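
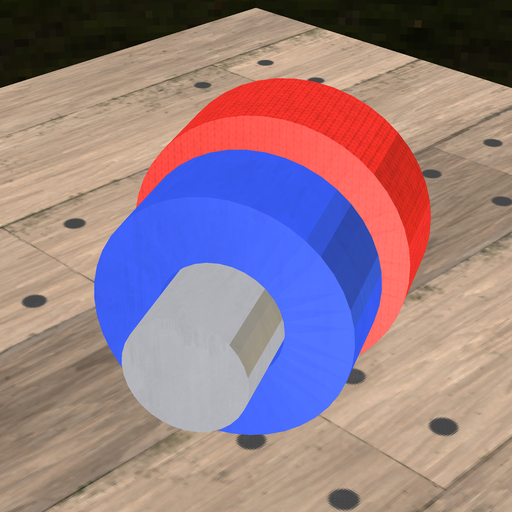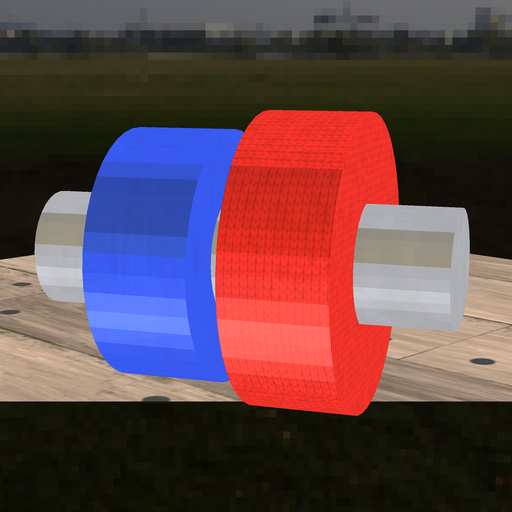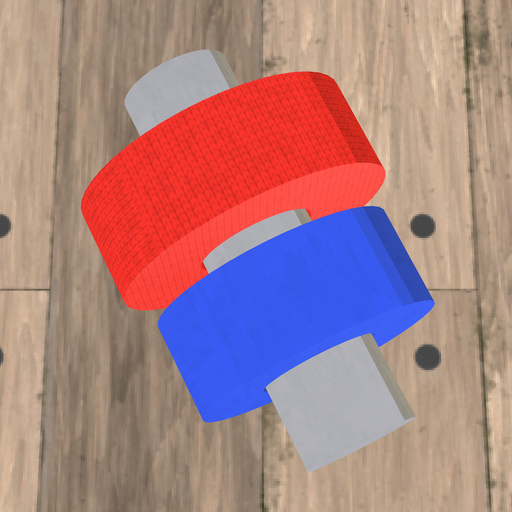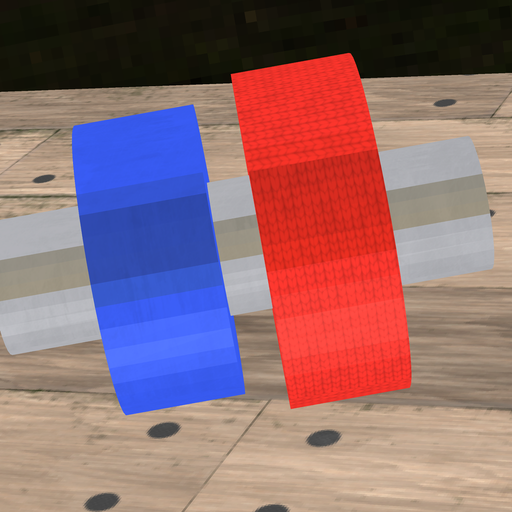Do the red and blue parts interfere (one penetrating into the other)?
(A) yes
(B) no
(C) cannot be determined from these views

(B) no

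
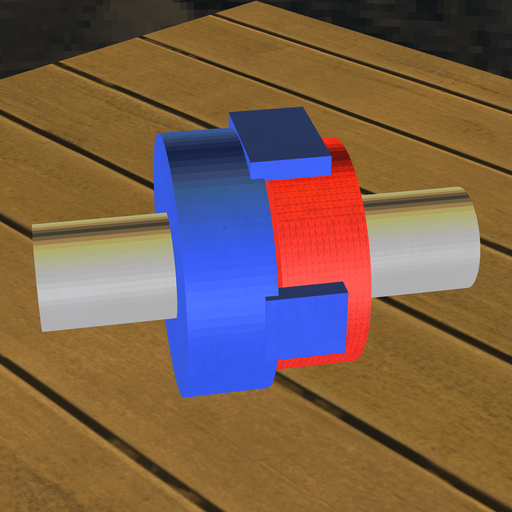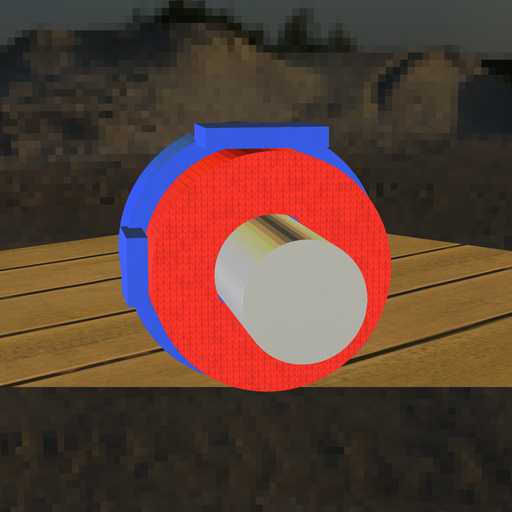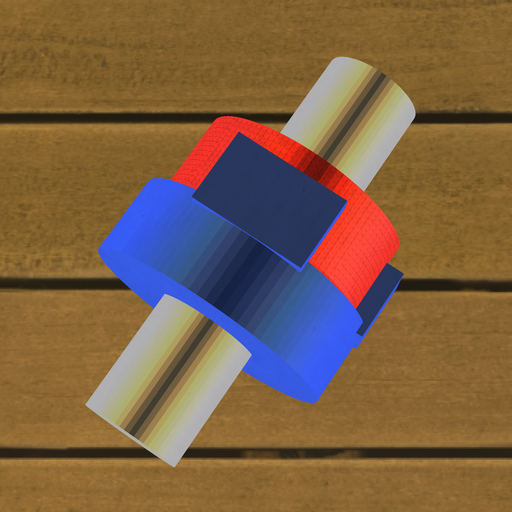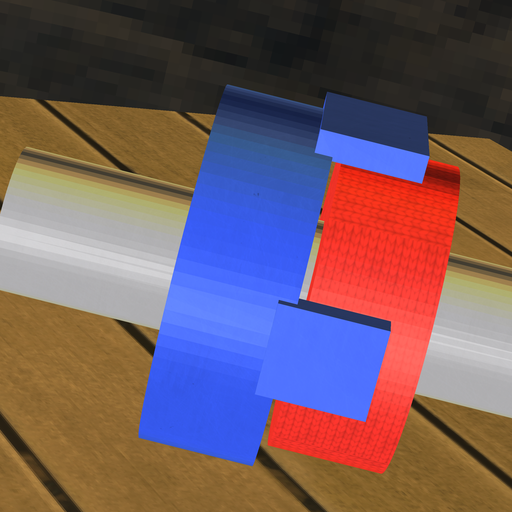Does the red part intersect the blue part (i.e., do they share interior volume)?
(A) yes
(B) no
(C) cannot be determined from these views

(B) no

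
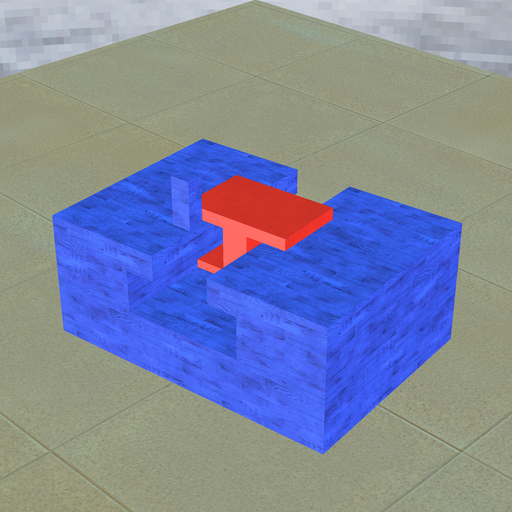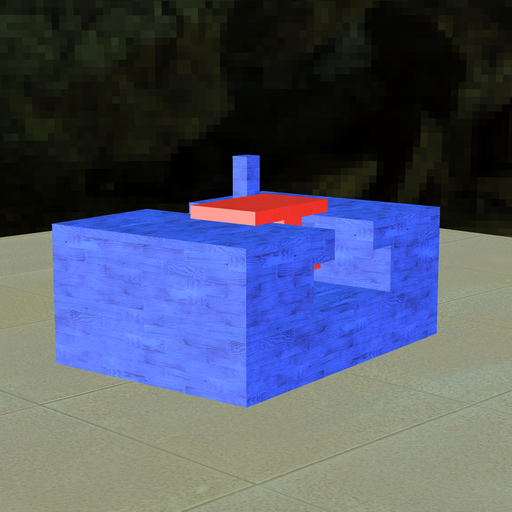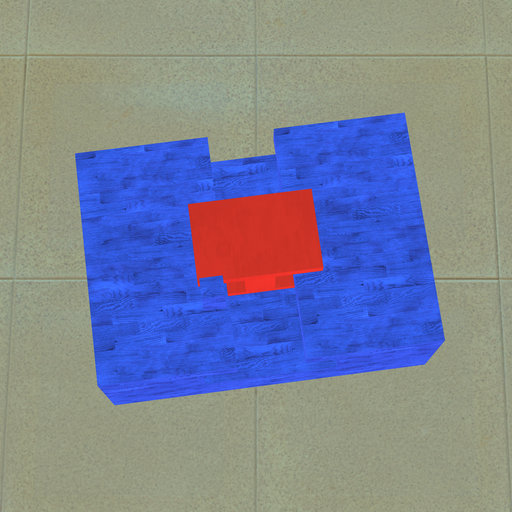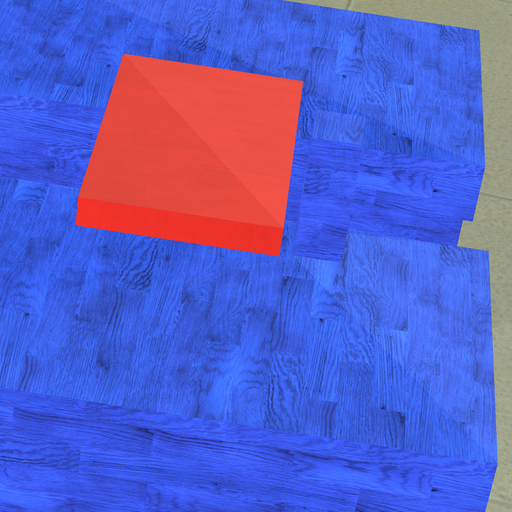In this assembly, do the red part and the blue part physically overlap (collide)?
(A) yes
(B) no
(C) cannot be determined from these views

(B) no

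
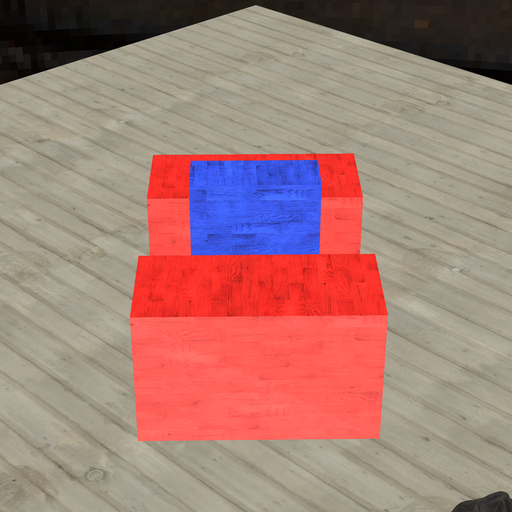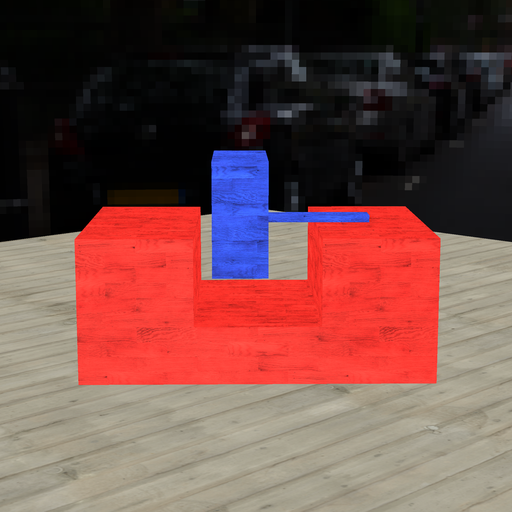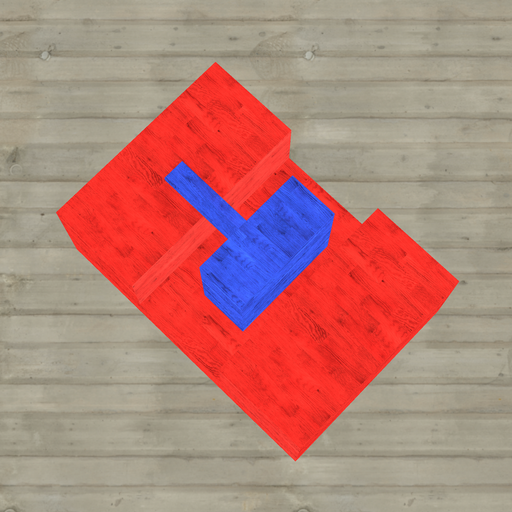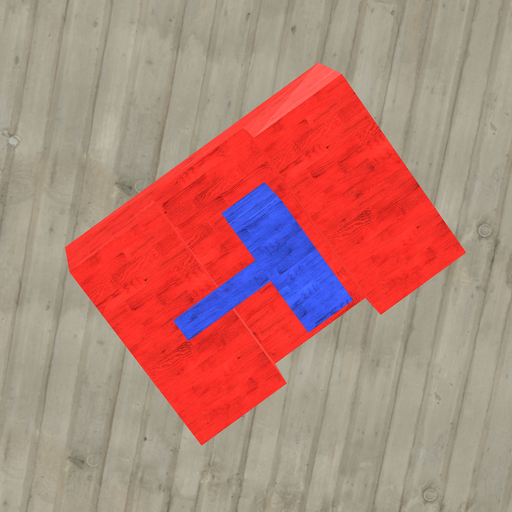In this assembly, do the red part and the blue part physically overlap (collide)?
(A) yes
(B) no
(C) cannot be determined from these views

(B) no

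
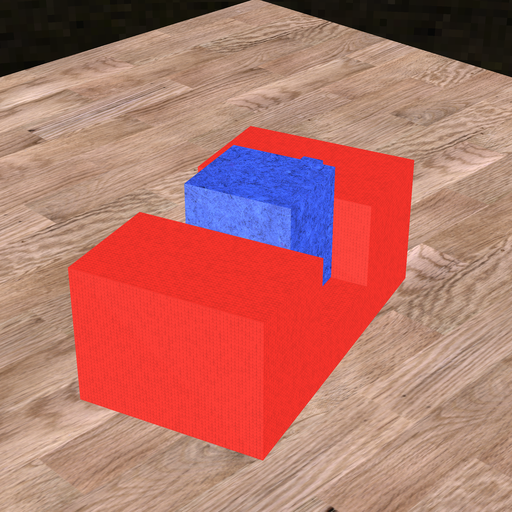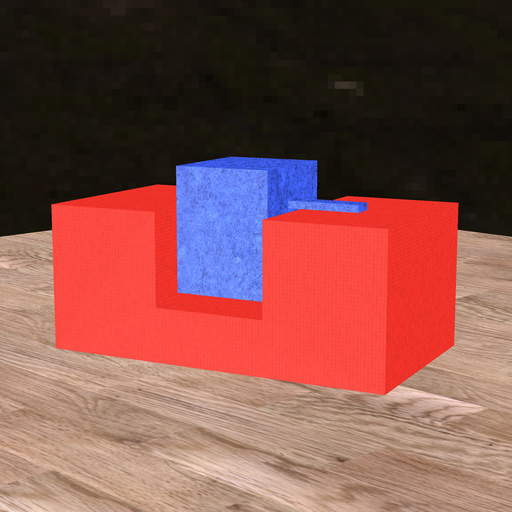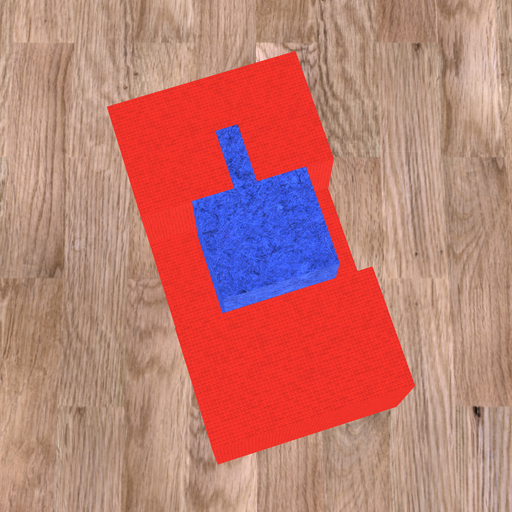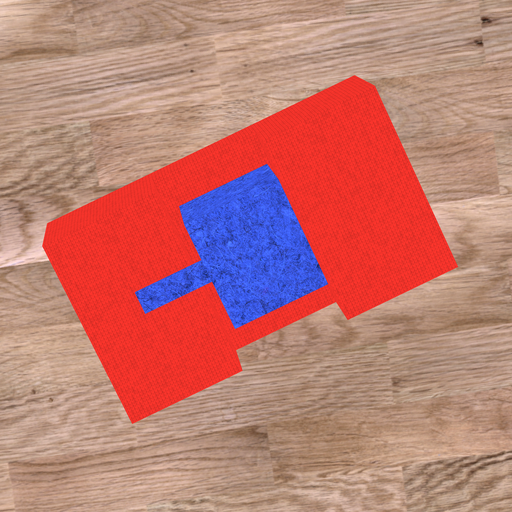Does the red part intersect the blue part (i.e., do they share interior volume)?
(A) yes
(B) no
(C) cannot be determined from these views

(B) no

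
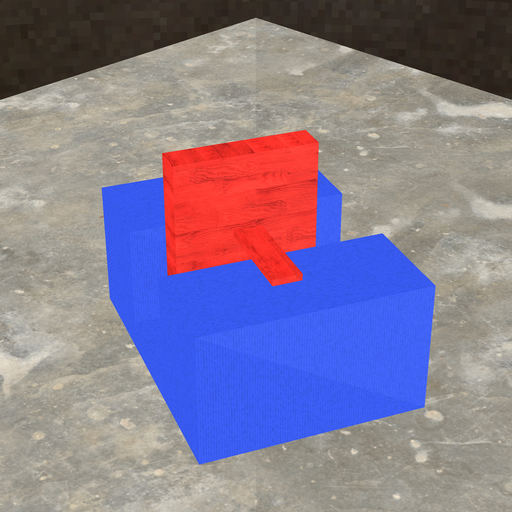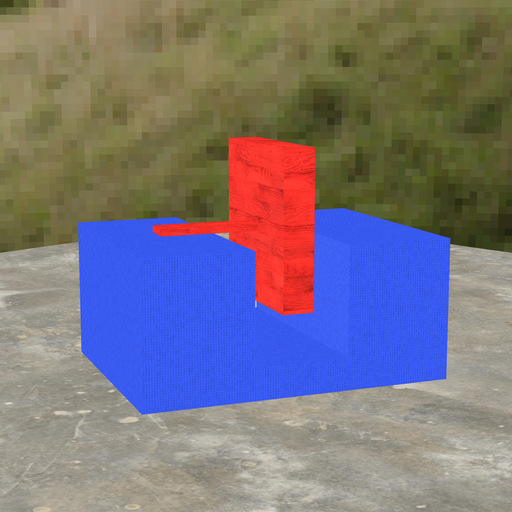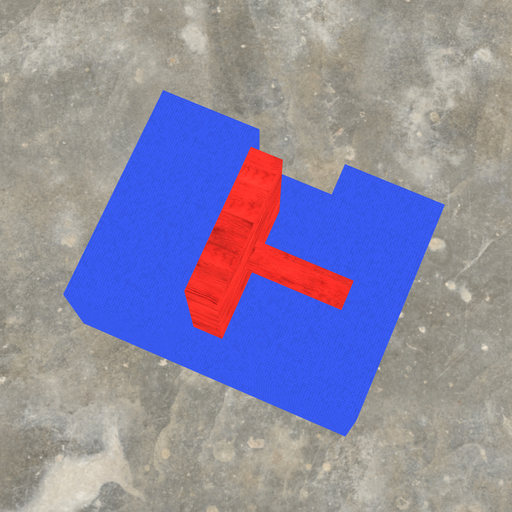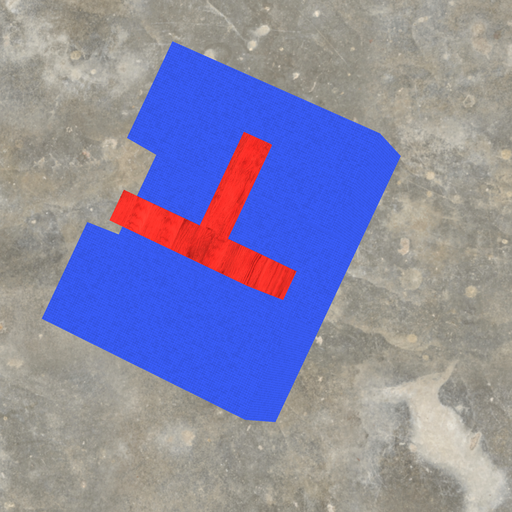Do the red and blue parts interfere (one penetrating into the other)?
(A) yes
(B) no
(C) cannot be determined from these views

(B) no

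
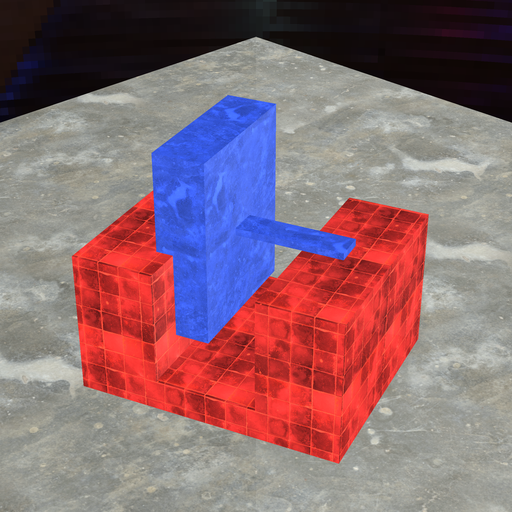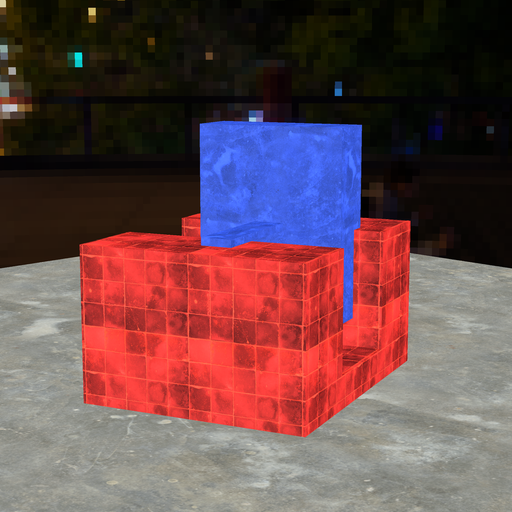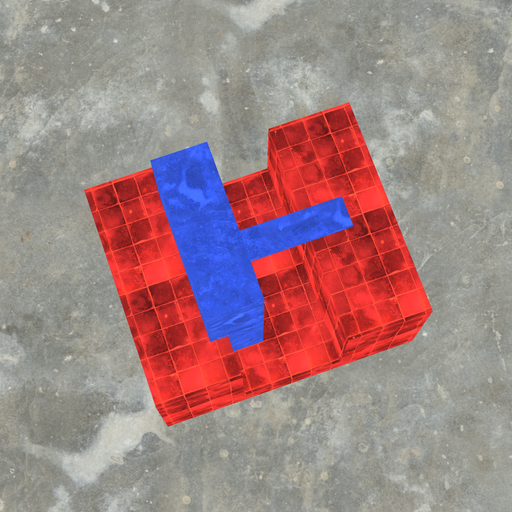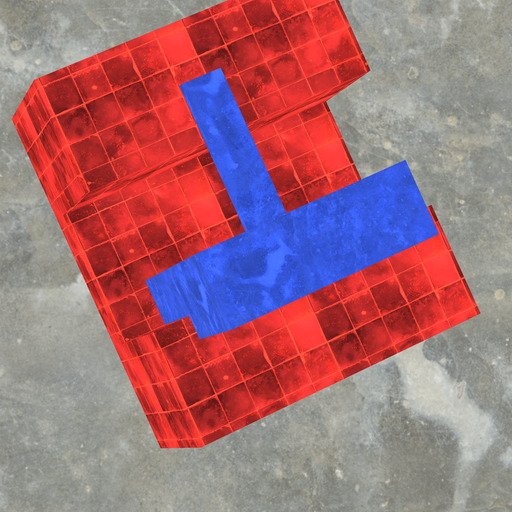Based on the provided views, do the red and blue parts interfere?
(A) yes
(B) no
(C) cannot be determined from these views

(A) yes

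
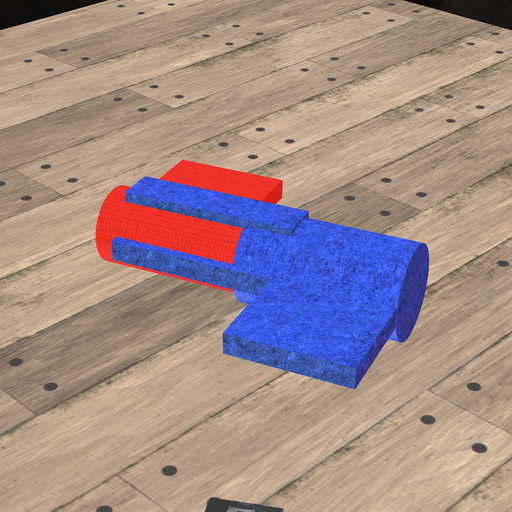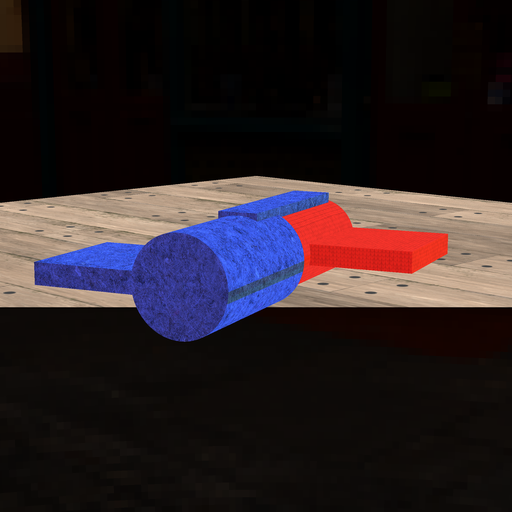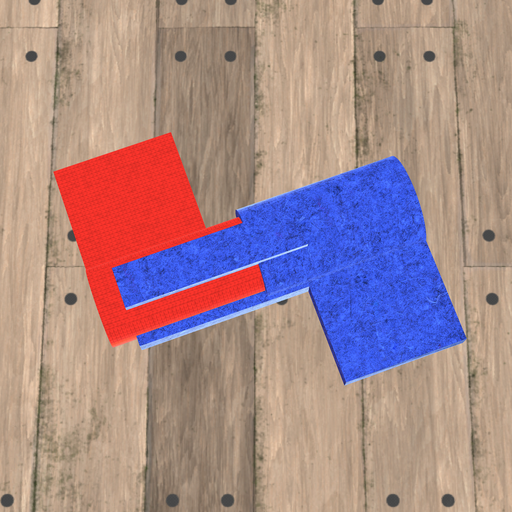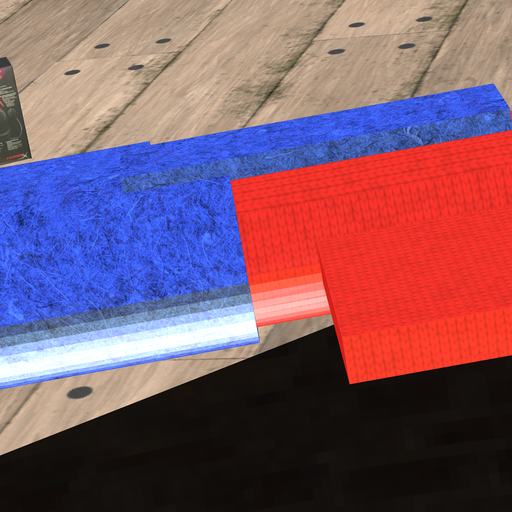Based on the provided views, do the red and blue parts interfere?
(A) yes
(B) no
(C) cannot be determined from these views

(A) yes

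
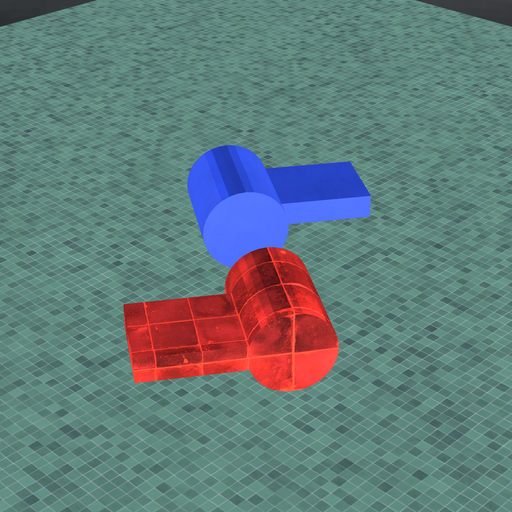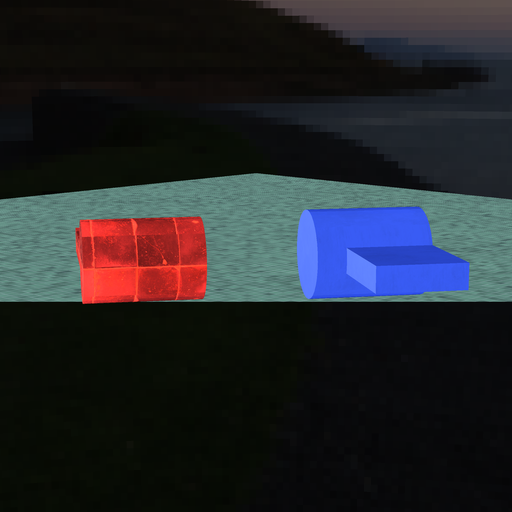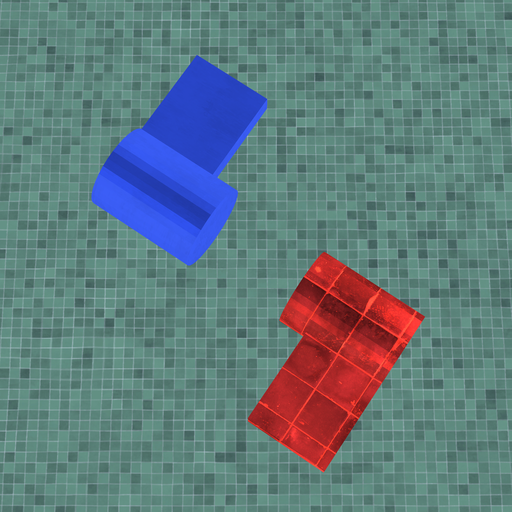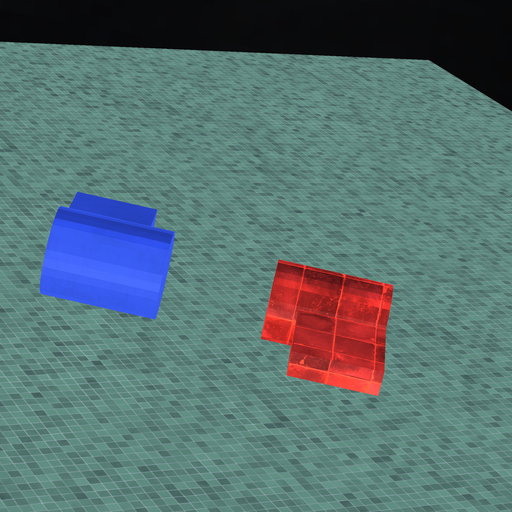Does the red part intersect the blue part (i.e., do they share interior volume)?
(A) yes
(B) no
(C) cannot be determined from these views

(B) no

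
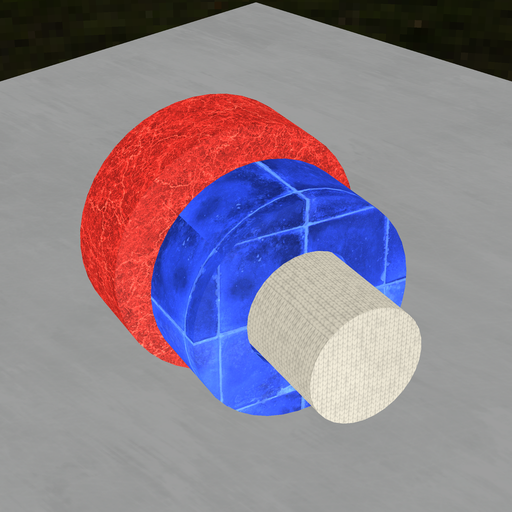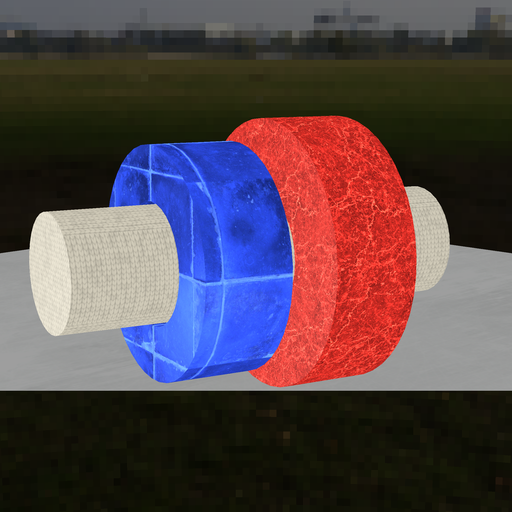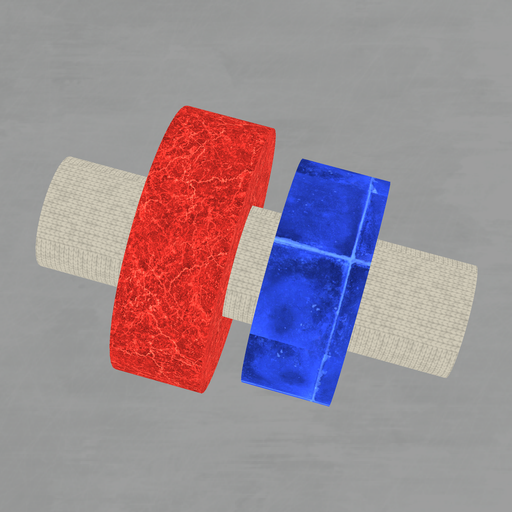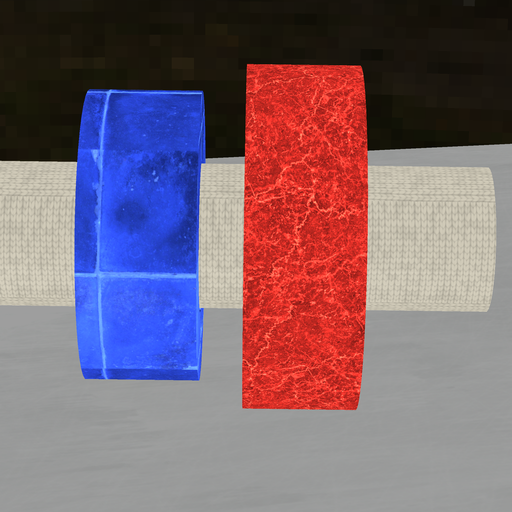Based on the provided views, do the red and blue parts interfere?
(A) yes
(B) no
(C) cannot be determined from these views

(B) no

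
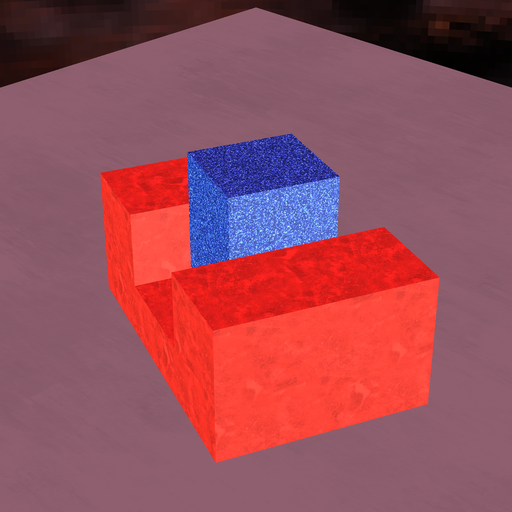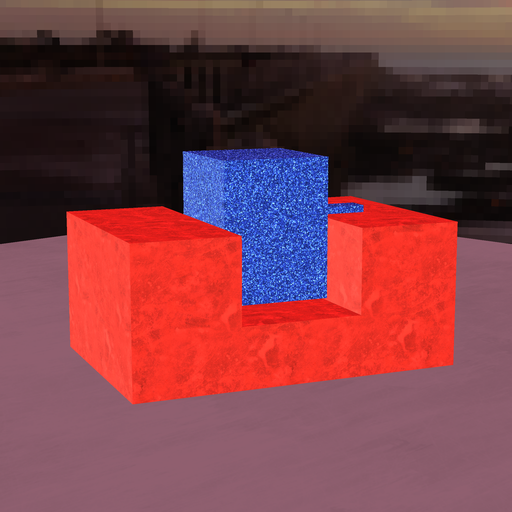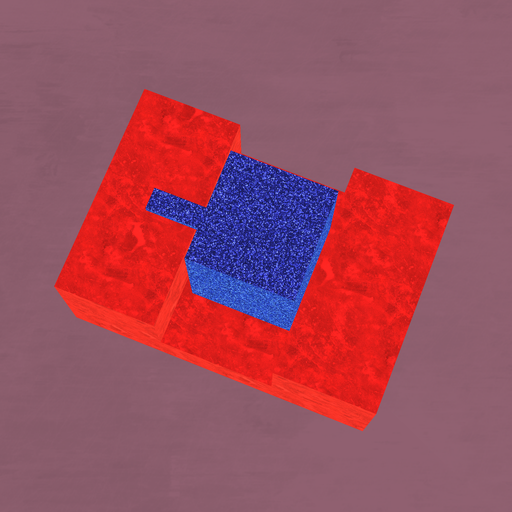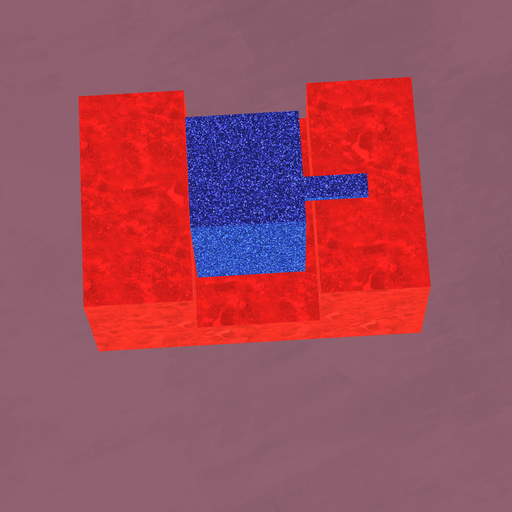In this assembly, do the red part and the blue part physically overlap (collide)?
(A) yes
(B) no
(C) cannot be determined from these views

(B) no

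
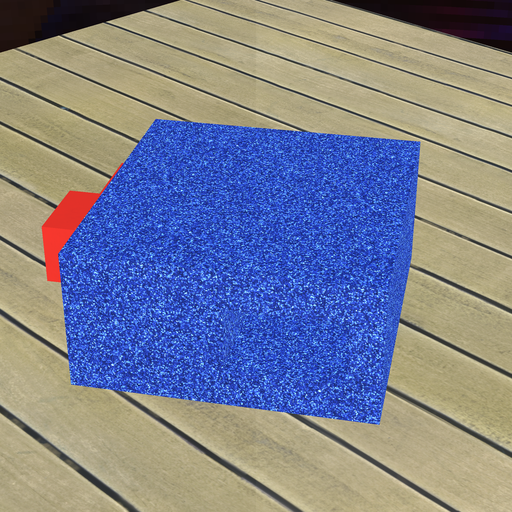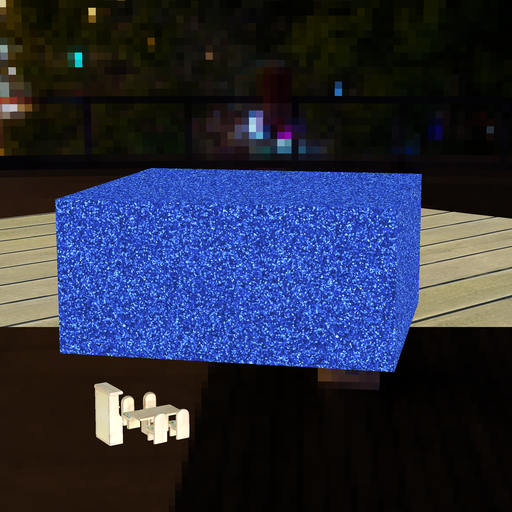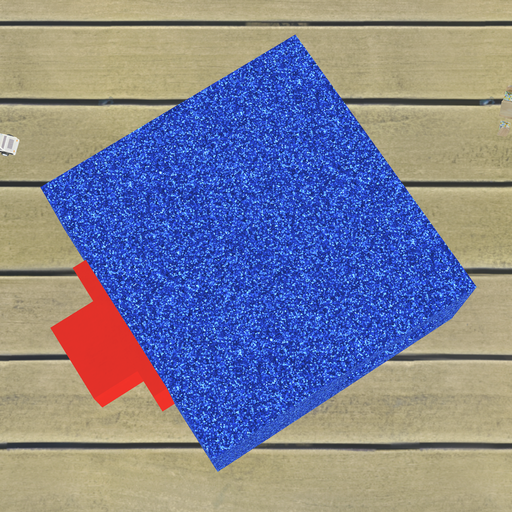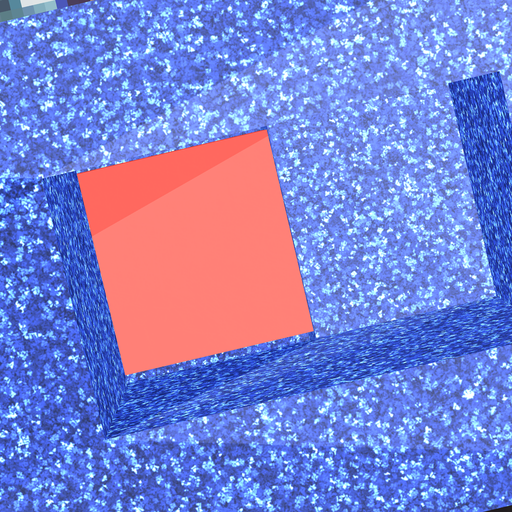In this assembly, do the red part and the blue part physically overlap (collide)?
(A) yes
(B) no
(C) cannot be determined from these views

(A) yes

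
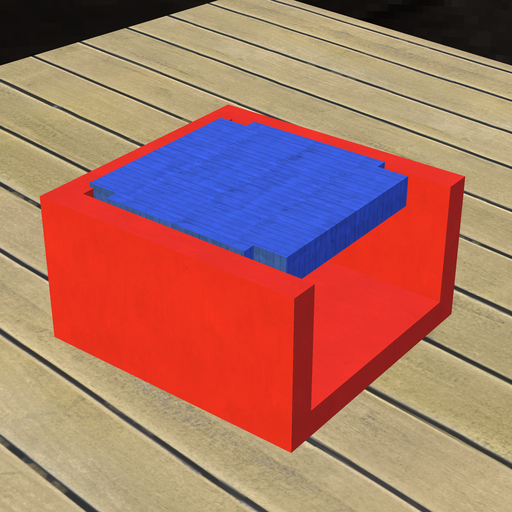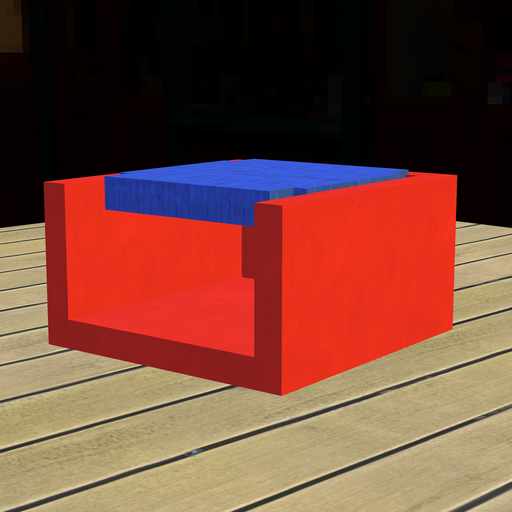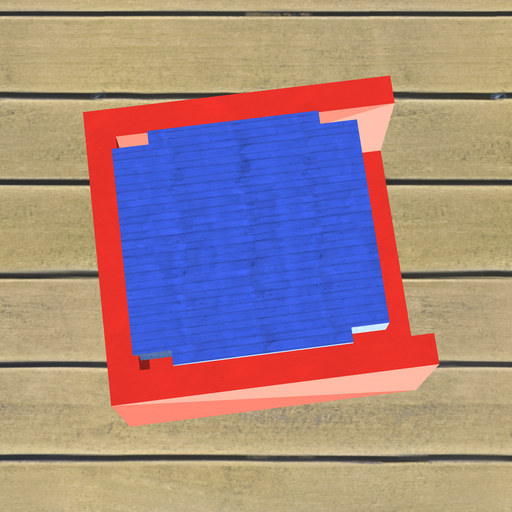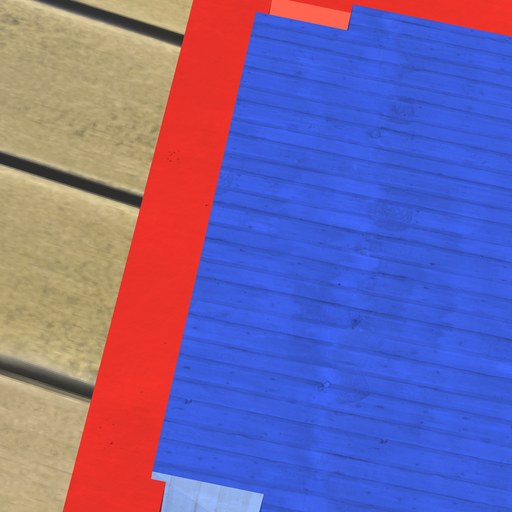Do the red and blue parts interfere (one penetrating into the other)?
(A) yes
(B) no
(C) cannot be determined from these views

(A) yes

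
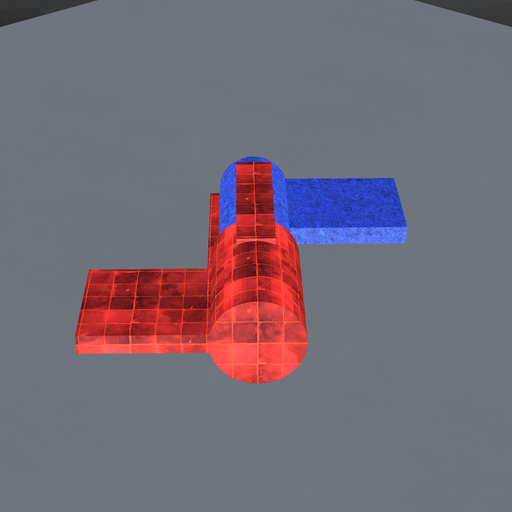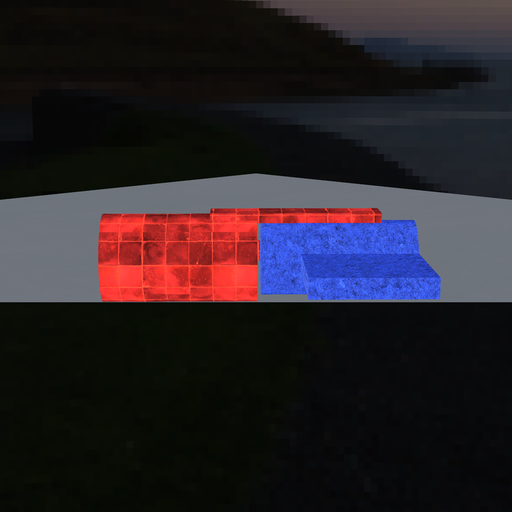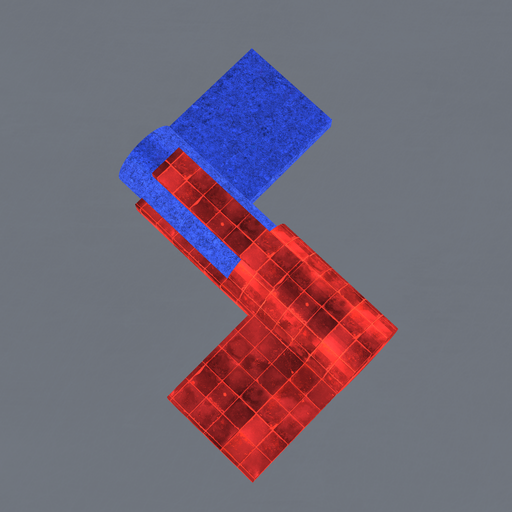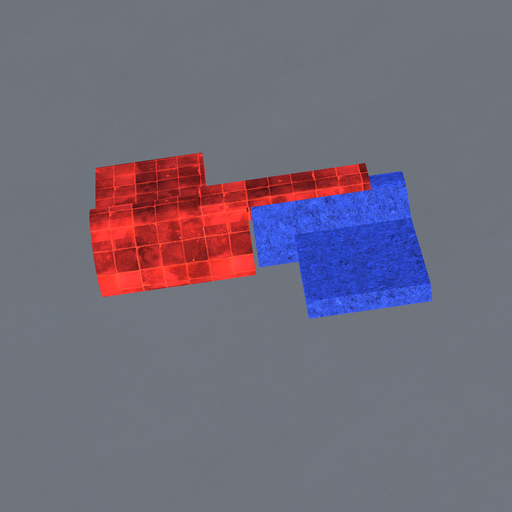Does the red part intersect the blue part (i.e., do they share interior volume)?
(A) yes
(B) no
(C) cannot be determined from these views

(B) no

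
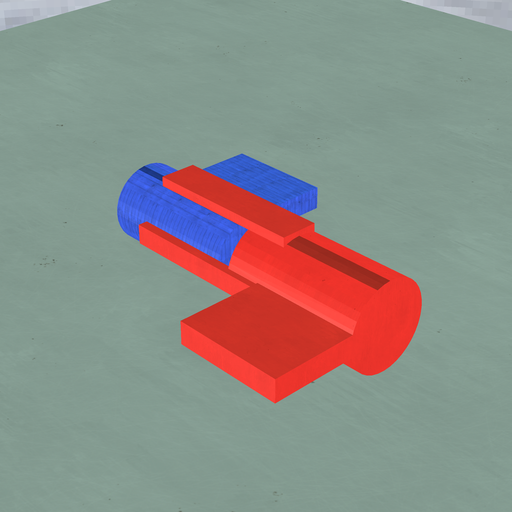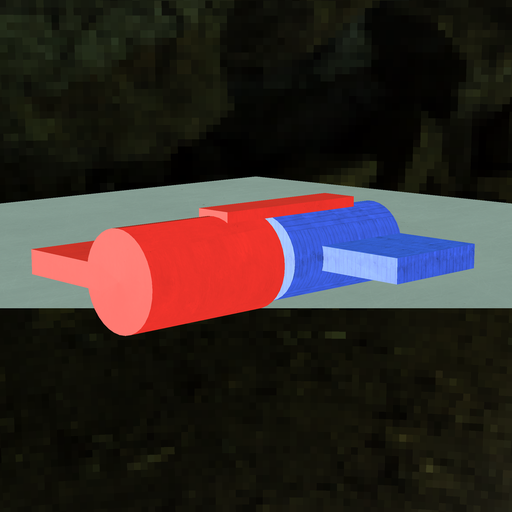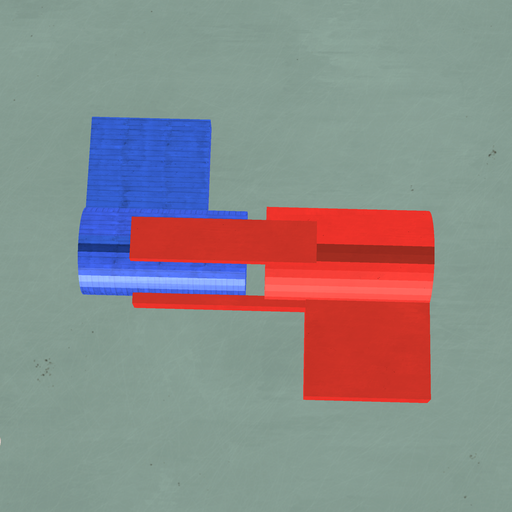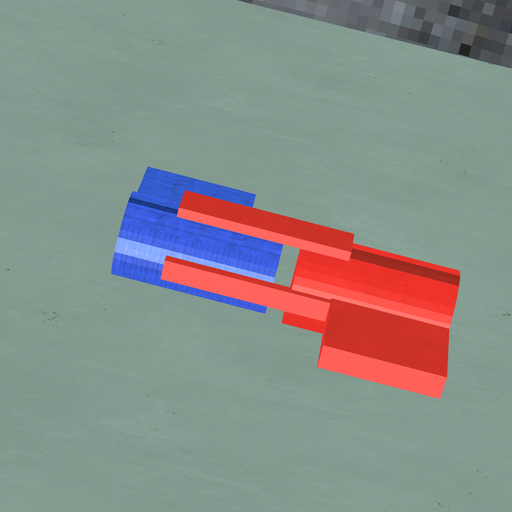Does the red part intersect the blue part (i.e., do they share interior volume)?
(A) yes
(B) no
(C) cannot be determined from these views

(B) no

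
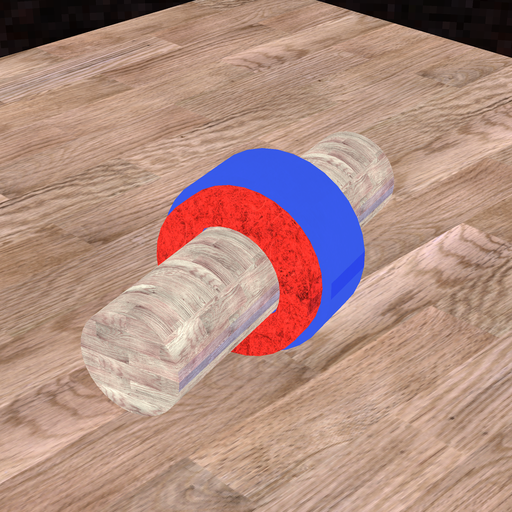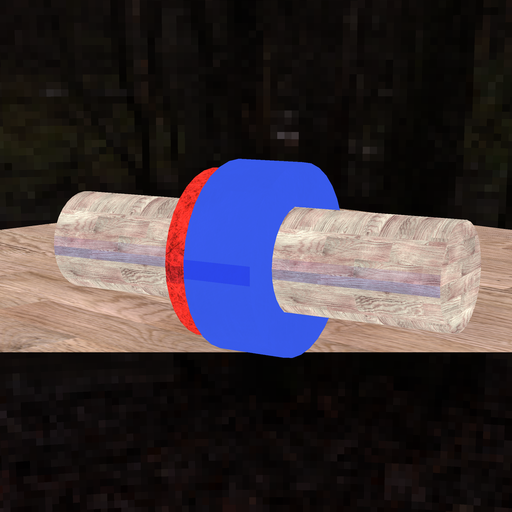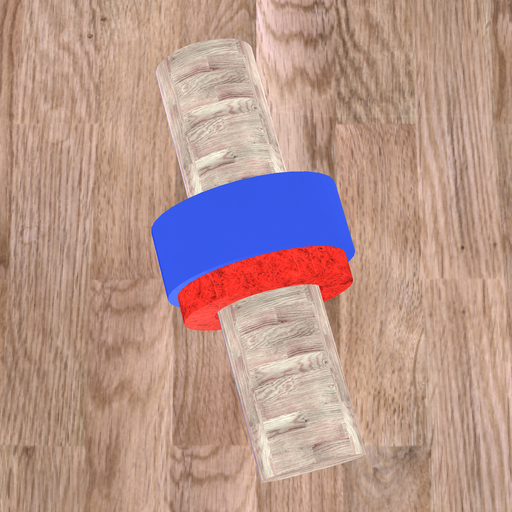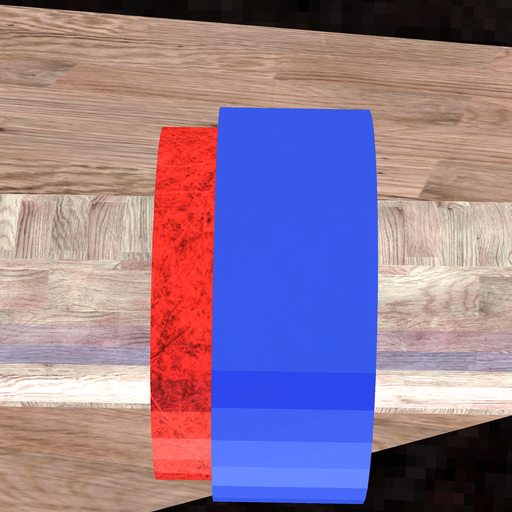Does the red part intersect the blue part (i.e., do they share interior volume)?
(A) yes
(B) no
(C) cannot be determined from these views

(A) yes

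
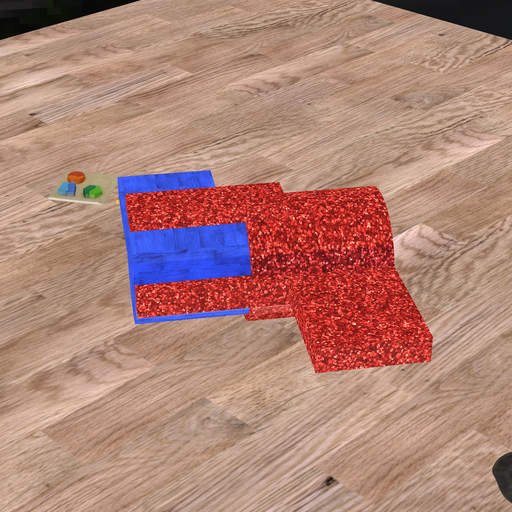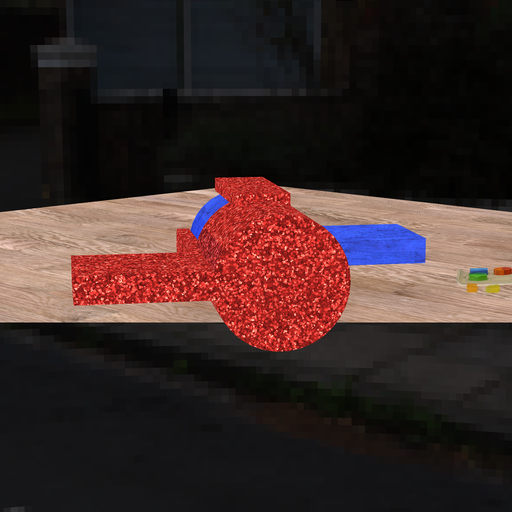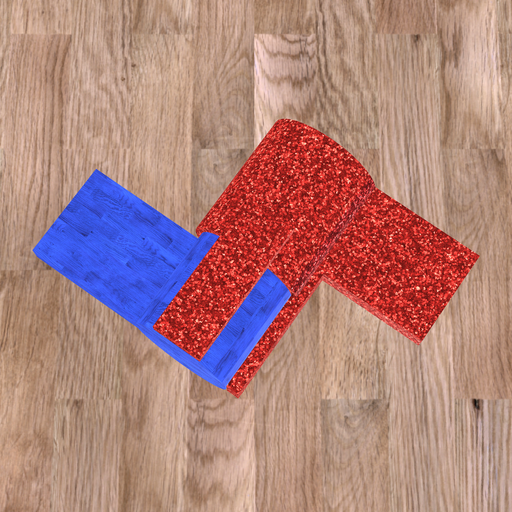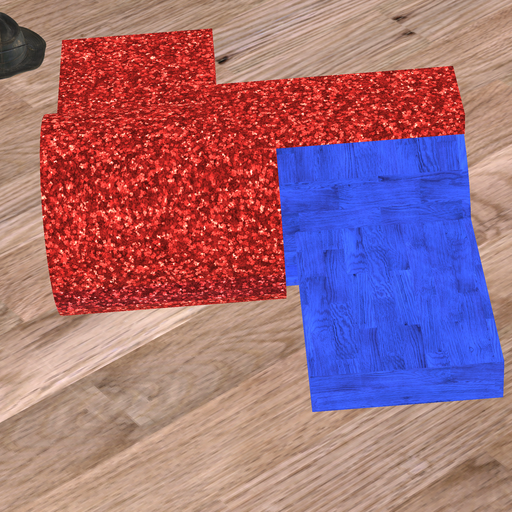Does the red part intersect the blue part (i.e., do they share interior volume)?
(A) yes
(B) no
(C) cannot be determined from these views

(A) yes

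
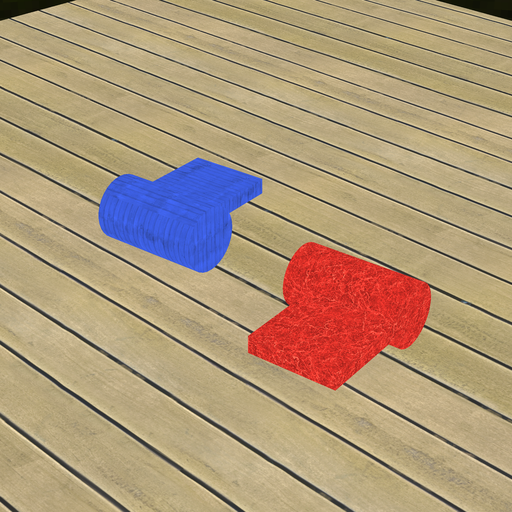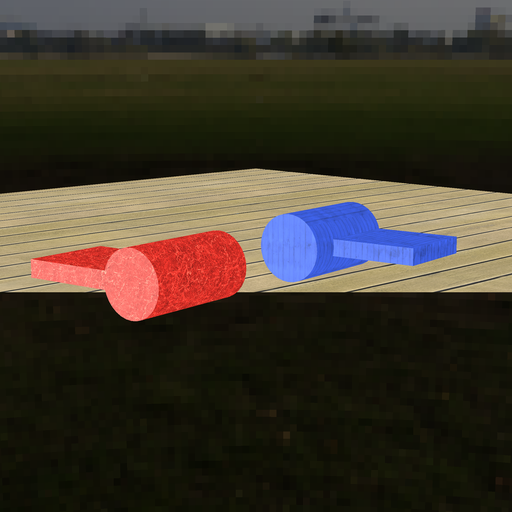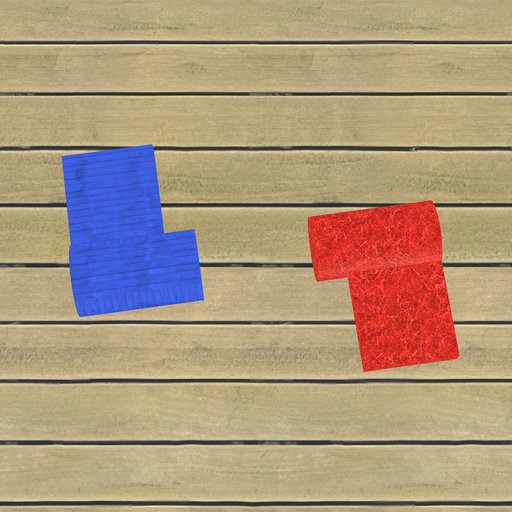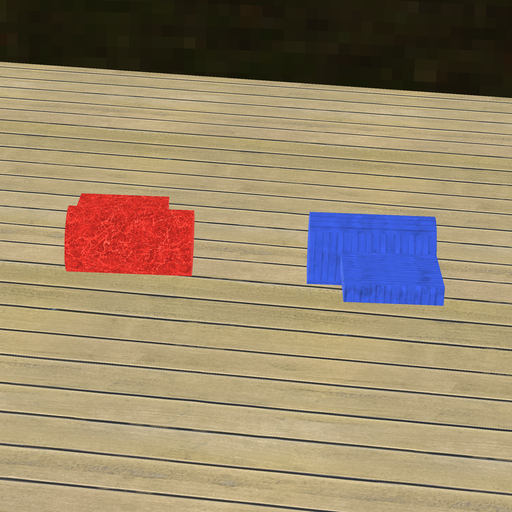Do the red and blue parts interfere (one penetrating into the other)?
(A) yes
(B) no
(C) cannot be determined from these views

(B) no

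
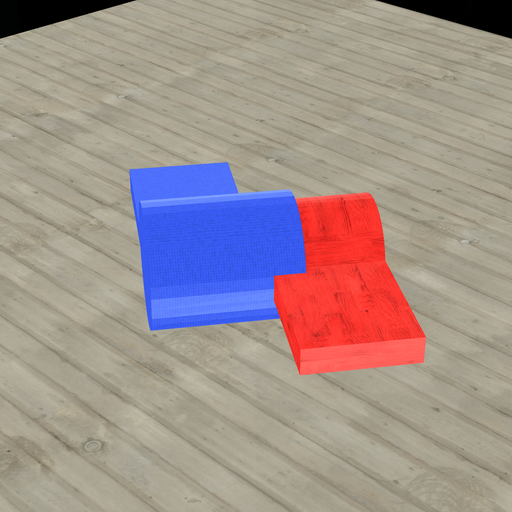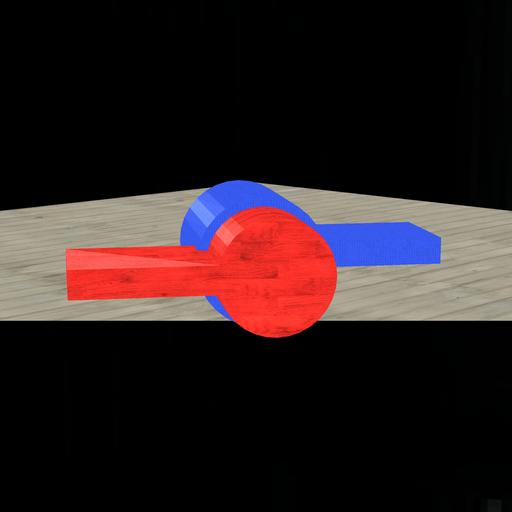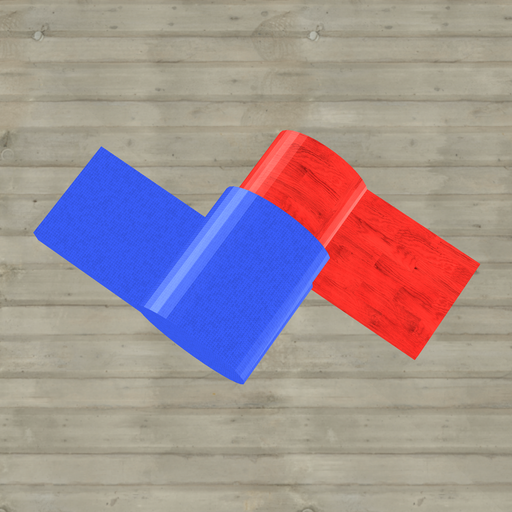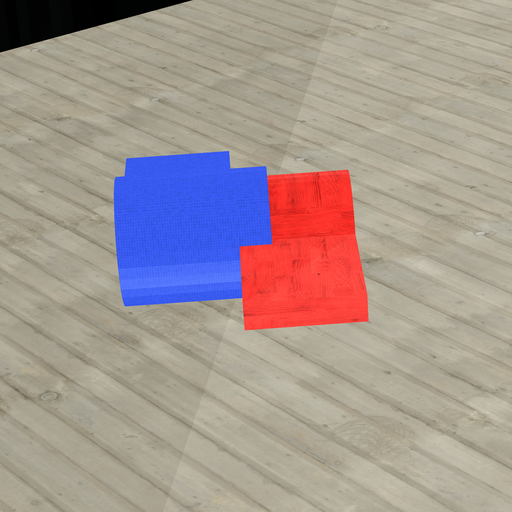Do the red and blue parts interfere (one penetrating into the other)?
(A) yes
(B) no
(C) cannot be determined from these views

(A) yes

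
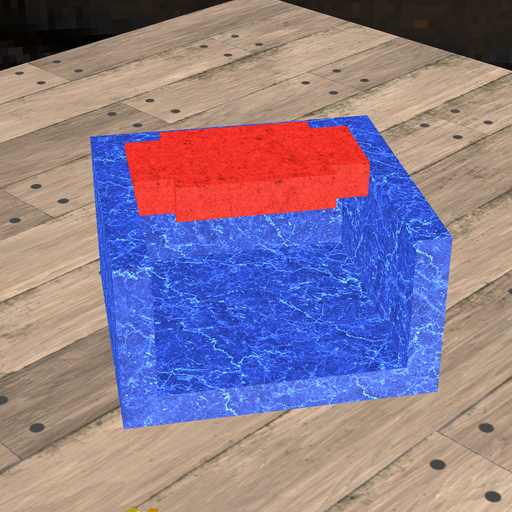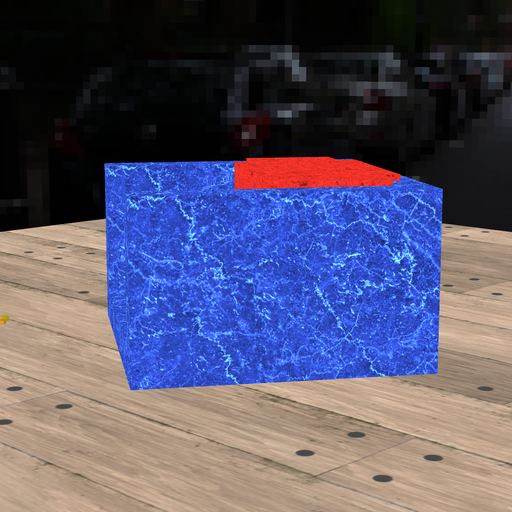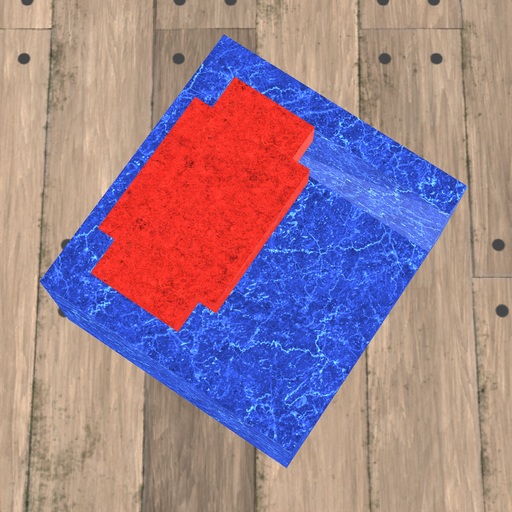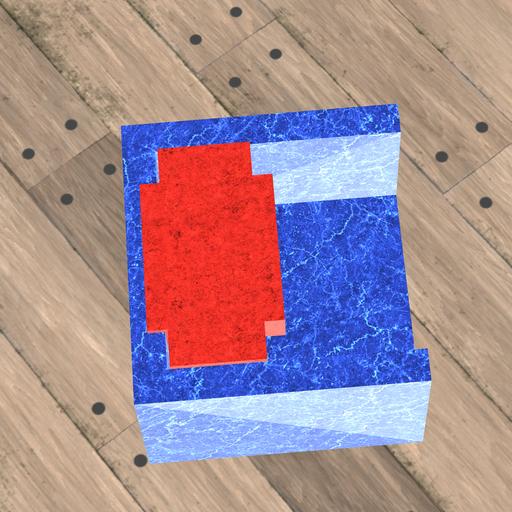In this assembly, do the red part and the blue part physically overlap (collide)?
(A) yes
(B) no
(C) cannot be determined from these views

(A) yes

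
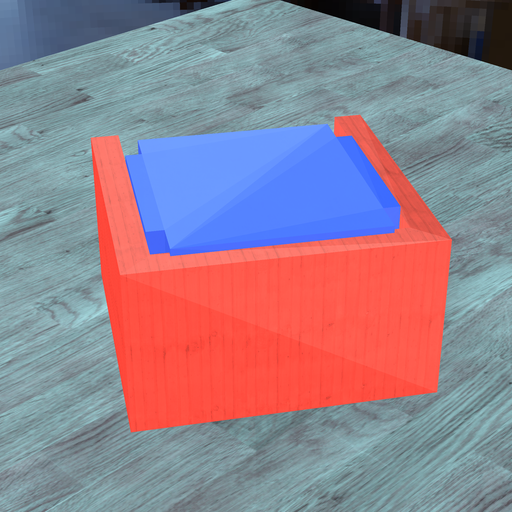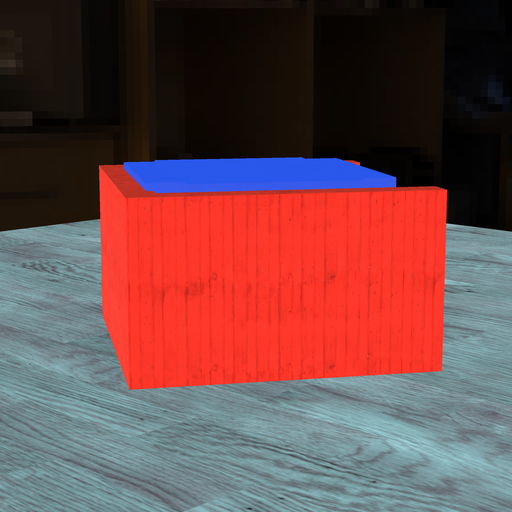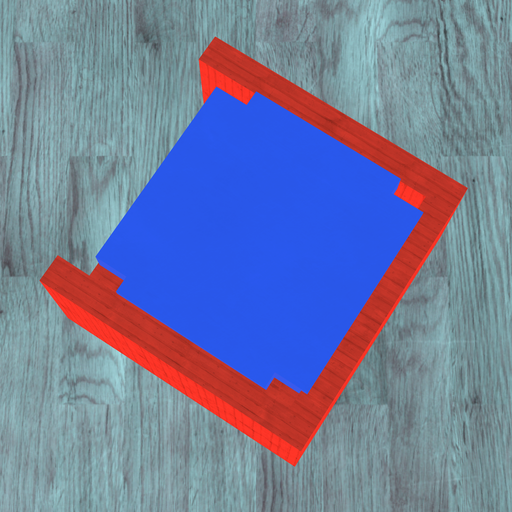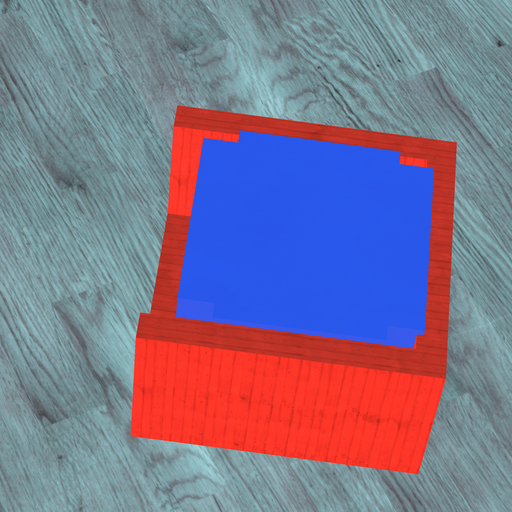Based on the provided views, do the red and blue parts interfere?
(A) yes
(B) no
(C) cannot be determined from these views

(A) yes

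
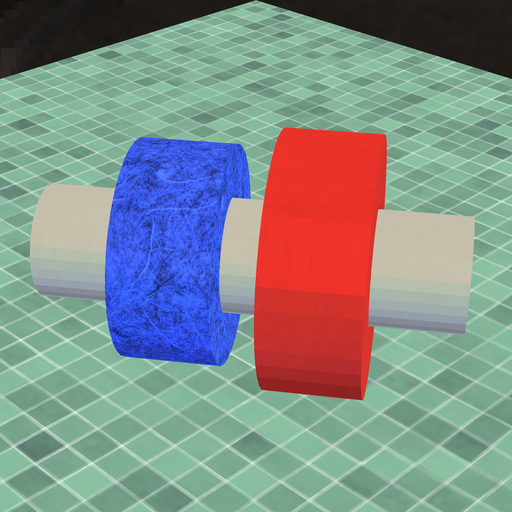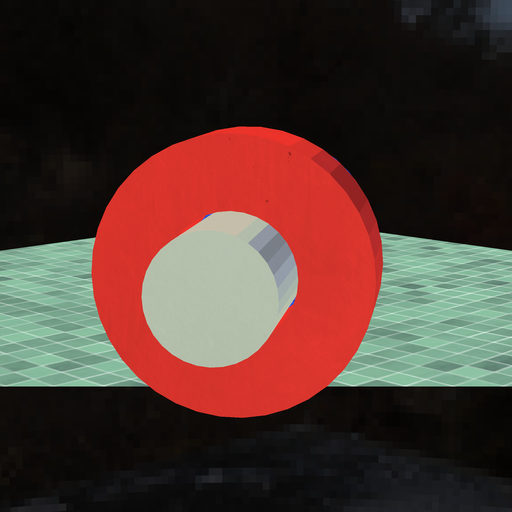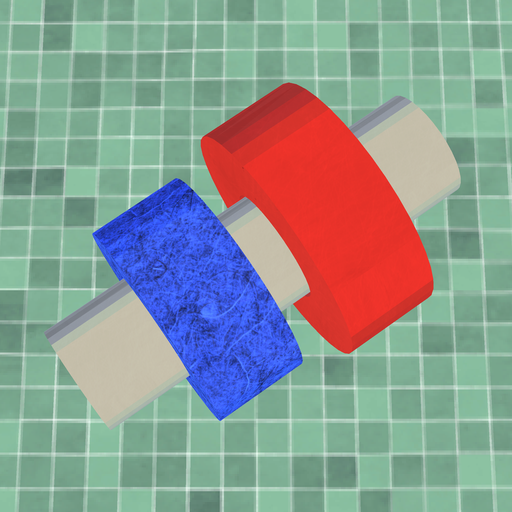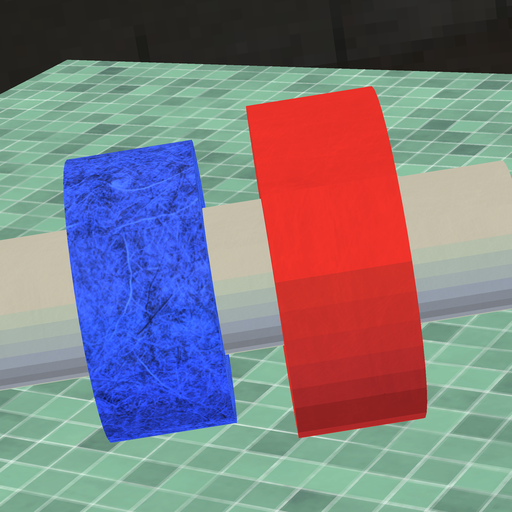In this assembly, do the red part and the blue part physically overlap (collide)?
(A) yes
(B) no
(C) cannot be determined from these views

(B) no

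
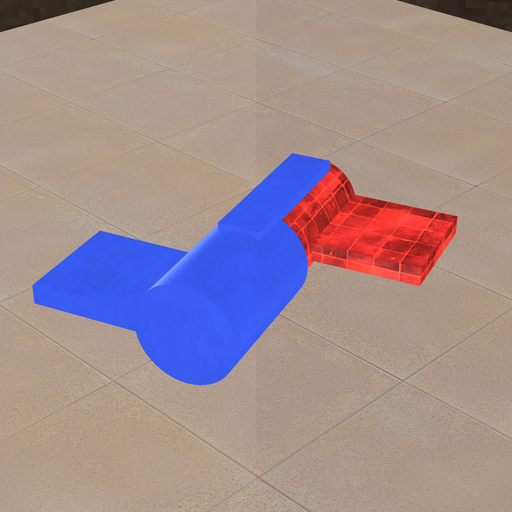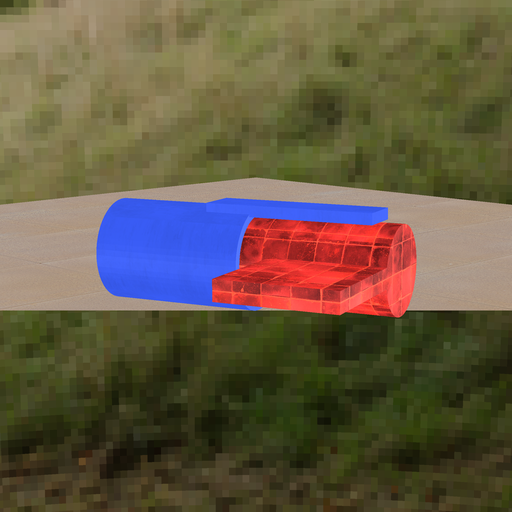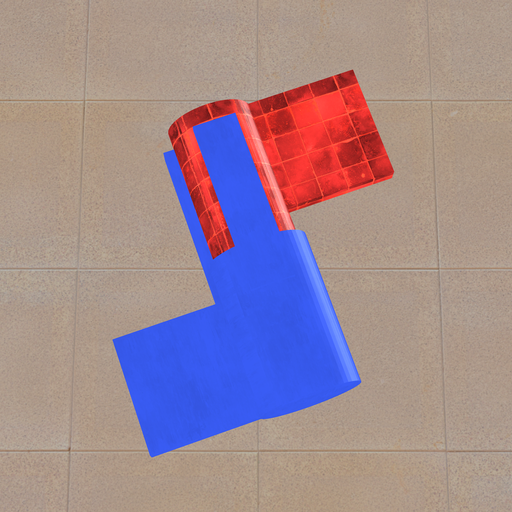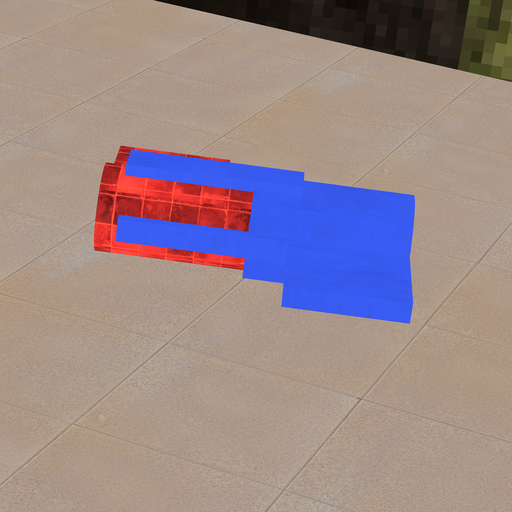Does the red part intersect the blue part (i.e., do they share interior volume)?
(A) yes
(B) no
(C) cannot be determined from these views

(A) yes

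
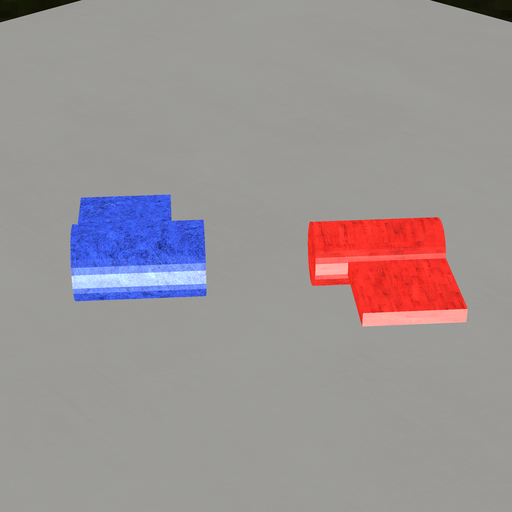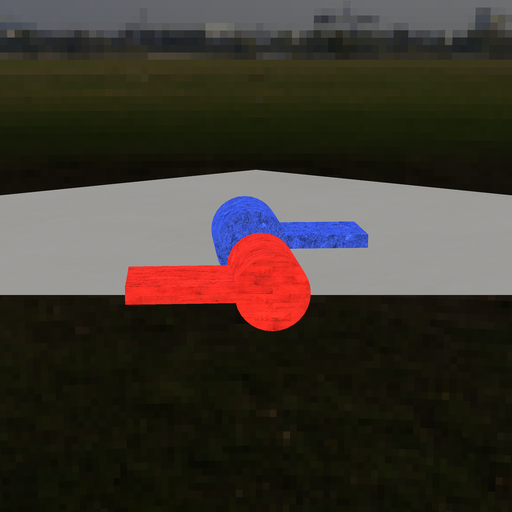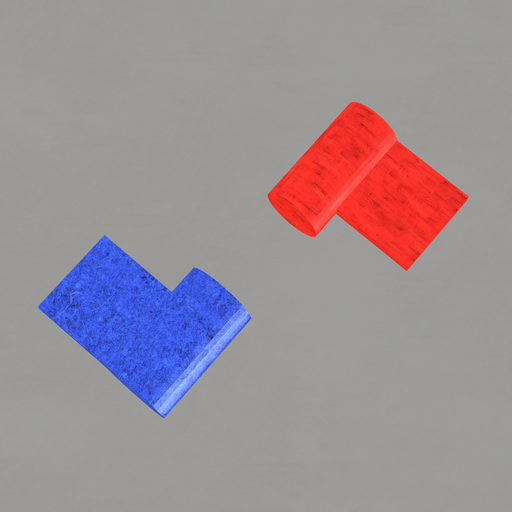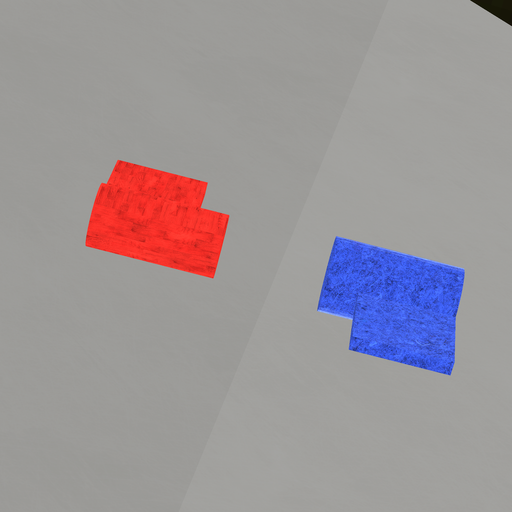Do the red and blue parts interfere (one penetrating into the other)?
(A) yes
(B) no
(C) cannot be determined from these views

(B) no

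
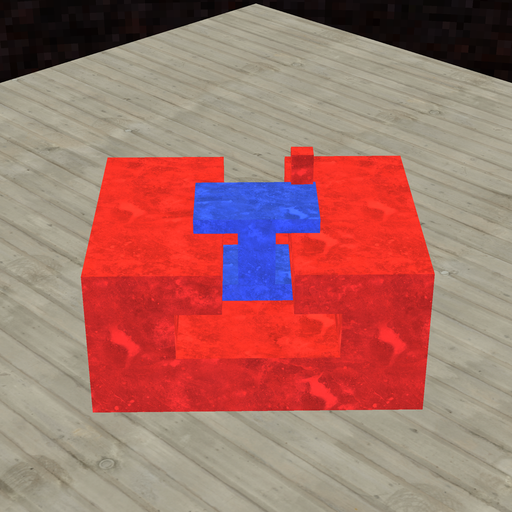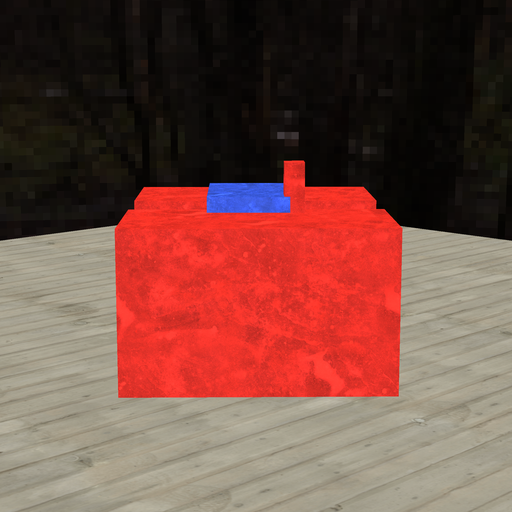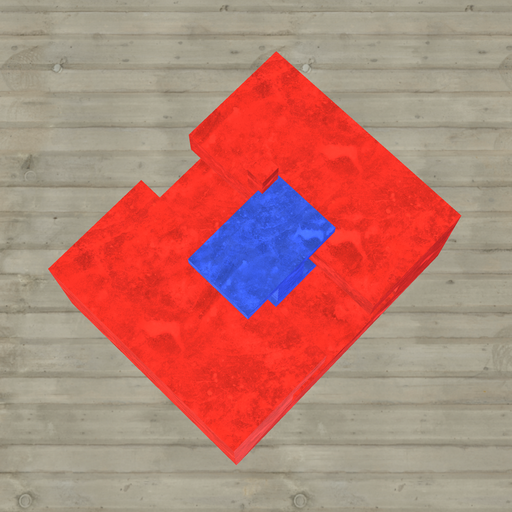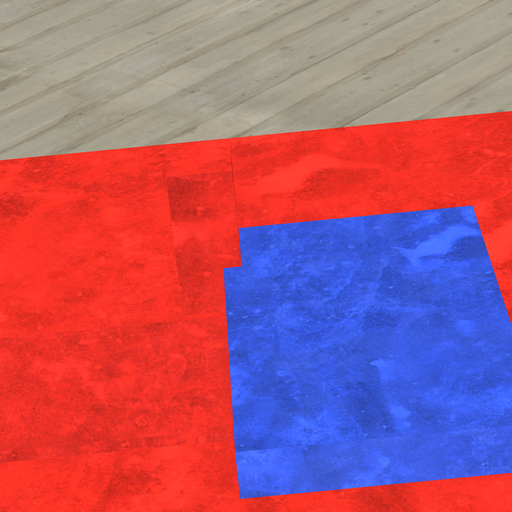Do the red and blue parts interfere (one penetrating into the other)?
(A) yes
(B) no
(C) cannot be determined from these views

(A) yes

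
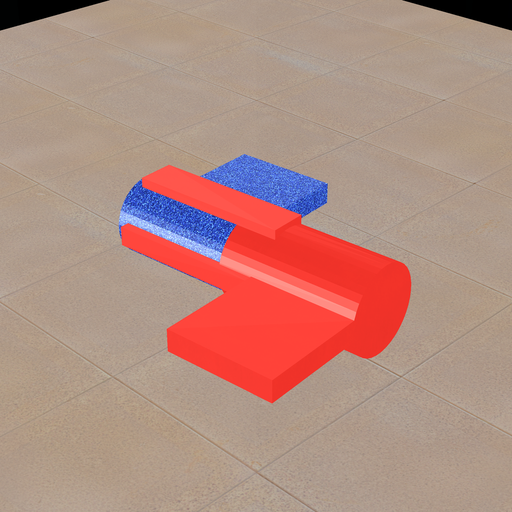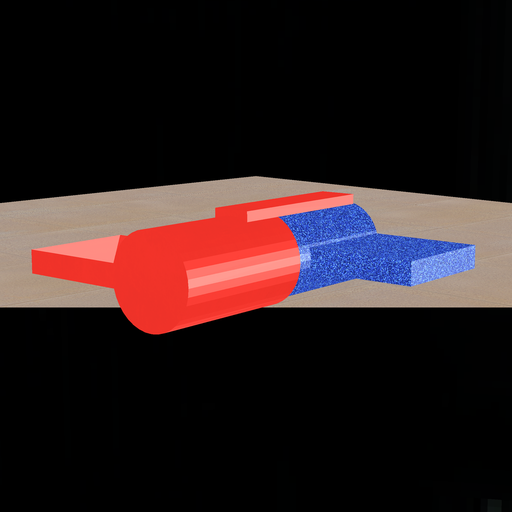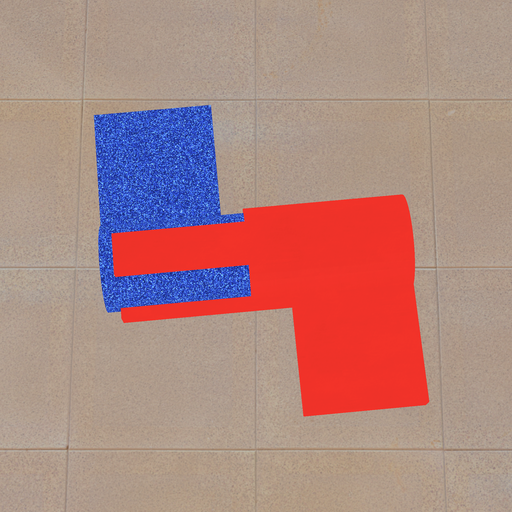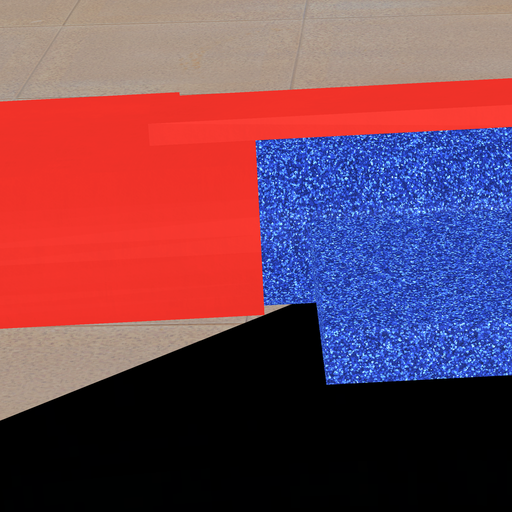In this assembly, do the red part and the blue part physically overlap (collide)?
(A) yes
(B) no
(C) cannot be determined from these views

(A) yes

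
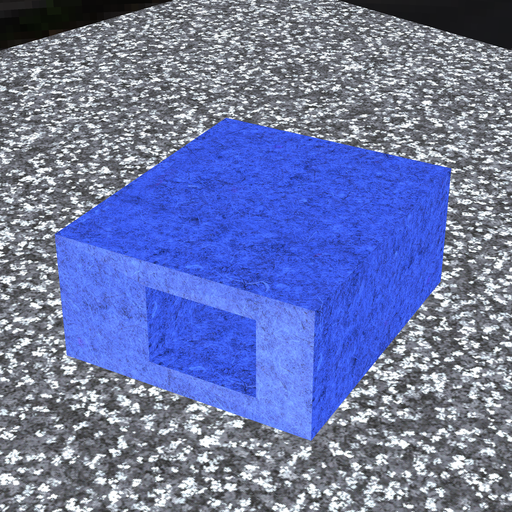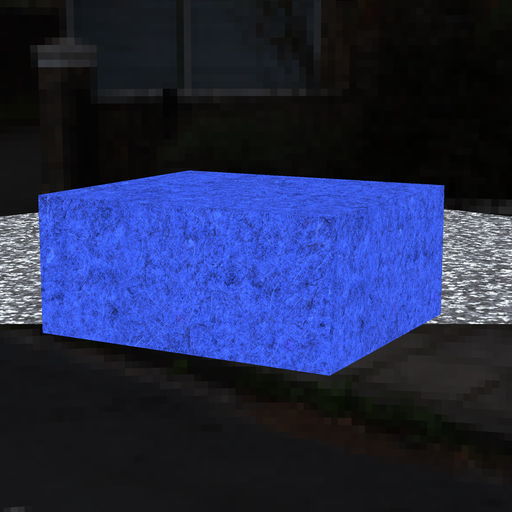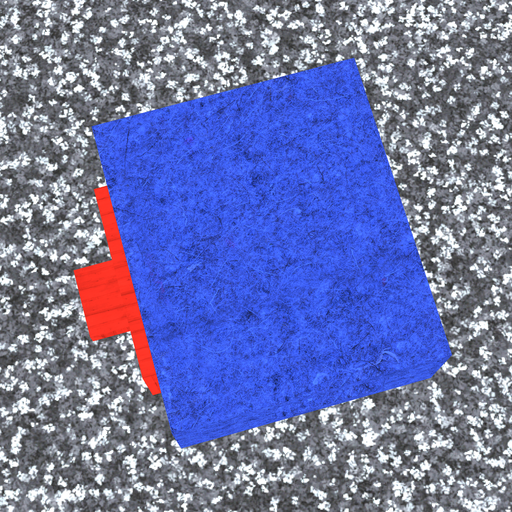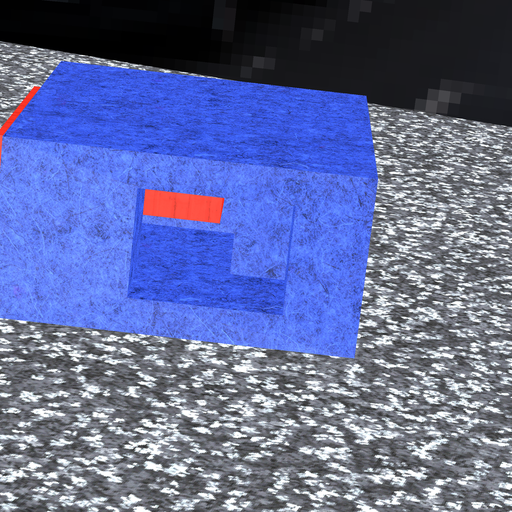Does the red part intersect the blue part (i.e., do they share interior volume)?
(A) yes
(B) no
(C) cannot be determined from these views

(B) no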